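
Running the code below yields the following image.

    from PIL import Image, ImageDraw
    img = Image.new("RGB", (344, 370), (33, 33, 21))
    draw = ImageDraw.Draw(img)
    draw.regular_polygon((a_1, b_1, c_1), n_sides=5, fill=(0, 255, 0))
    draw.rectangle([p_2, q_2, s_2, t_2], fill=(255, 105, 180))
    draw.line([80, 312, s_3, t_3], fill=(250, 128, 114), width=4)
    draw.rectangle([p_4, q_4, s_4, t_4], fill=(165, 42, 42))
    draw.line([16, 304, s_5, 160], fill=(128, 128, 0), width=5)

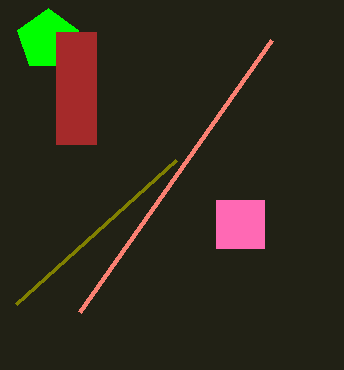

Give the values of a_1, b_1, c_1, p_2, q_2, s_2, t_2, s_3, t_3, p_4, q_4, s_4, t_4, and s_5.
a_1 = 48
b_1 = 40
c_1 = 32
p_2 = 216
q_2 = 200
s_2 = 264
t_2 = 248
s_3 = 272
t_3 = 40
p_4 = 56
q_4 = 32
s_4 = 96
t_4 = 144
s_5 = 176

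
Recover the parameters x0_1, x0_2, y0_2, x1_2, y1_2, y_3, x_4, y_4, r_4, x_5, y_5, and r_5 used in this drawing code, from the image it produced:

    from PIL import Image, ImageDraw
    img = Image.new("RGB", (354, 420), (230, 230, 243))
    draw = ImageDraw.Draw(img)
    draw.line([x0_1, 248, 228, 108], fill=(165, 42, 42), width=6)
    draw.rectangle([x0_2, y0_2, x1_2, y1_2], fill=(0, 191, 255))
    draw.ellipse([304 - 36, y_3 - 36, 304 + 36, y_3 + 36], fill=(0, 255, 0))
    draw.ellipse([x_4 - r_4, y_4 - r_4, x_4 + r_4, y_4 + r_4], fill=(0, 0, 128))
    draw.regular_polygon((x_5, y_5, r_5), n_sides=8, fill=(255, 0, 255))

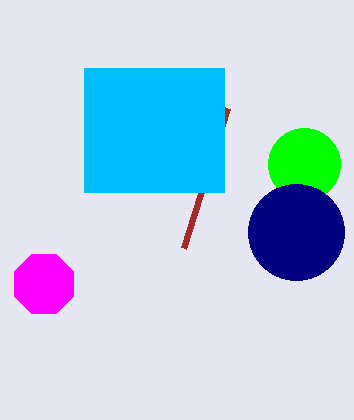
x0_1 = 184; x0_2 = 84; y0_2 = 68; x1_2 = 224; y1_2 = 192; y_3 = 164; x_4 = 296; y_4 = 232; r_4 = 48; x_5 = 44; y_5 = 284; r_5 = 32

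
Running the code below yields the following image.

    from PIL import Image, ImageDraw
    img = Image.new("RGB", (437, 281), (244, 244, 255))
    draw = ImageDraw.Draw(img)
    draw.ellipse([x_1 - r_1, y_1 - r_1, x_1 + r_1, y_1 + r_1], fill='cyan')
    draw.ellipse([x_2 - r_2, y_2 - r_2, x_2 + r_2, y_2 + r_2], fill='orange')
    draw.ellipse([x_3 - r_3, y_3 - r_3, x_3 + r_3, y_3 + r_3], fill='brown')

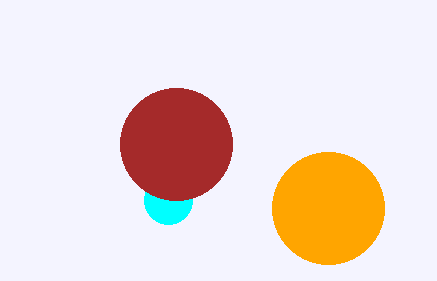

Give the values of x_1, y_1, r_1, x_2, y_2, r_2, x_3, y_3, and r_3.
x_1 = 168
y_1 = 200
r_1 = 24
x_2 = 328
y_2 = 208
r_2 = 56
x_3 = 176
y_3 = 144
r_3 = 56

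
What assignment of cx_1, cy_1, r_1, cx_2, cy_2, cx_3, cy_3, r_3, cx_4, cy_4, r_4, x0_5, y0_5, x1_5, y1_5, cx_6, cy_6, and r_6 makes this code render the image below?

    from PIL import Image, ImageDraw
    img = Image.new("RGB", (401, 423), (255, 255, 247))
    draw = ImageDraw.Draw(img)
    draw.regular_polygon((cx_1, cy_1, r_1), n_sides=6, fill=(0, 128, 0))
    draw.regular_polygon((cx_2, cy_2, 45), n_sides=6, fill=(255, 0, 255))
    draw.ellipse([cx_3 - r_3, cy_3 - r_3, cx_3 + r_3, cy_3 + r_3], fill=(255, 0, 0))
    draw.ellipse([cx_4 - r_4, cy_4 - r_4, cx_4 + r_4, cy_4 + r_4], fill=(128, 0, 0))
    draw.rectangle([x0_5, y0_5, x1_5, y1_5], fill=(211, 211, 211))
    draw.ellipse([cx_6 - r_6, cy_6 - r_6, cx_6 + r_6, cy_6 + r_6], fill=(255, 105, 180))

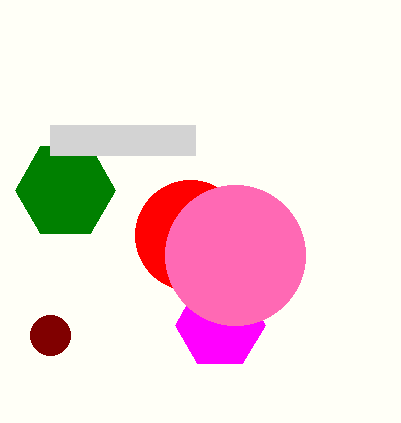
cx_1 = 65; cy_1 = 190; r_1 = 50; cx_2 = 220; cy_2 = 325; cx_3 = 190; cy_3 = 235; r_3 = 55; cx_4 = 50; cy_4 = 335; r_4 = 20; x0_5 = 50; y0_5 = 125; x1_5 = 195; y1_5 = 155; cx_6 = 235; cy_6 = 255; r_6 = 70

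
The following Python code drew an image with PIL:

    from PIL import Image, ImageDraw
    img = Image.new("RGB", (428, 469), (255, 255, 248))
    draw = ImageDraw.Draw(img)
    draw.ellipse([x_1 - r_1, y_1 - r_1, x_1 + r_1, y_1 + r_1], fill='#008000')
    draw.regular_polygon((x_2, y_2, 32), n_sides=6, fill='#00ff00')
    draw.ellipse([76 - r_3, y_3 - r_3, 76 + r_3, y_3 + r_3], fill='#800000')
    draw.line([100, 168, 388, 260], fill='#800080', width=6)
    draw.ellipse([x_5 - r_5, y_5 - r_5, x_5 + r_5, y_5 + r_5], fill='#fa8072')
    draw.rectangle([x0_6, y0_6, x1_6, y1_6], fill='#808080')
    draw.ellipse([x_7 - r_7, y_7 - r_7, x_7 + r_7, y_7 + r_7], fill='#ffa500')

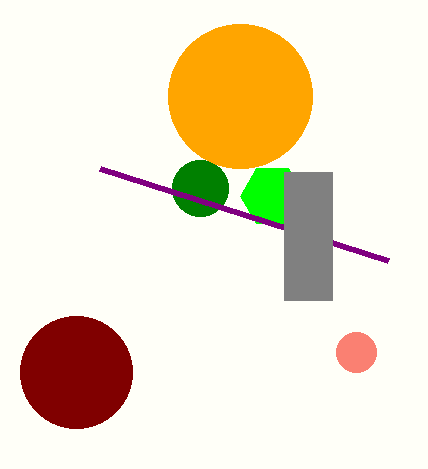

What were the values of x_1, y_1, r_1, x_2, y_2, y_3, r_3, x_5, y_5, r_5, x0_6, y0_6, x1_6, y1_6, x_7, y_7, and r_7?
x_1 = 200, y_1 = 188, r_1 = 28, x_2 = 272, y_2 = 196, y_3 = 372, r_3 = 56, x_5 = 356, y_5 = 352, r_5 = 20, x0_6 = 284, y0_6 = 172, x1_6 = 332, y1_6 = 300, x_7 = 240, y_7 = 96, r_7 = 72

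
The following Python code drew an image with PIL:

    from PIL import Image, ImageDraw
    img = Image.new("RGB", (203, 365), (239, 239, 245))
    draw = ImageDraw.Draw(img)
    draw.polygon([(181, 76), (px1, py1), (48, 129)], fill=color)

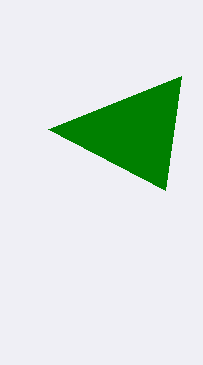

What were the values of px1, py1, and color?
px1 = 165; py1 = 190; color = 'green'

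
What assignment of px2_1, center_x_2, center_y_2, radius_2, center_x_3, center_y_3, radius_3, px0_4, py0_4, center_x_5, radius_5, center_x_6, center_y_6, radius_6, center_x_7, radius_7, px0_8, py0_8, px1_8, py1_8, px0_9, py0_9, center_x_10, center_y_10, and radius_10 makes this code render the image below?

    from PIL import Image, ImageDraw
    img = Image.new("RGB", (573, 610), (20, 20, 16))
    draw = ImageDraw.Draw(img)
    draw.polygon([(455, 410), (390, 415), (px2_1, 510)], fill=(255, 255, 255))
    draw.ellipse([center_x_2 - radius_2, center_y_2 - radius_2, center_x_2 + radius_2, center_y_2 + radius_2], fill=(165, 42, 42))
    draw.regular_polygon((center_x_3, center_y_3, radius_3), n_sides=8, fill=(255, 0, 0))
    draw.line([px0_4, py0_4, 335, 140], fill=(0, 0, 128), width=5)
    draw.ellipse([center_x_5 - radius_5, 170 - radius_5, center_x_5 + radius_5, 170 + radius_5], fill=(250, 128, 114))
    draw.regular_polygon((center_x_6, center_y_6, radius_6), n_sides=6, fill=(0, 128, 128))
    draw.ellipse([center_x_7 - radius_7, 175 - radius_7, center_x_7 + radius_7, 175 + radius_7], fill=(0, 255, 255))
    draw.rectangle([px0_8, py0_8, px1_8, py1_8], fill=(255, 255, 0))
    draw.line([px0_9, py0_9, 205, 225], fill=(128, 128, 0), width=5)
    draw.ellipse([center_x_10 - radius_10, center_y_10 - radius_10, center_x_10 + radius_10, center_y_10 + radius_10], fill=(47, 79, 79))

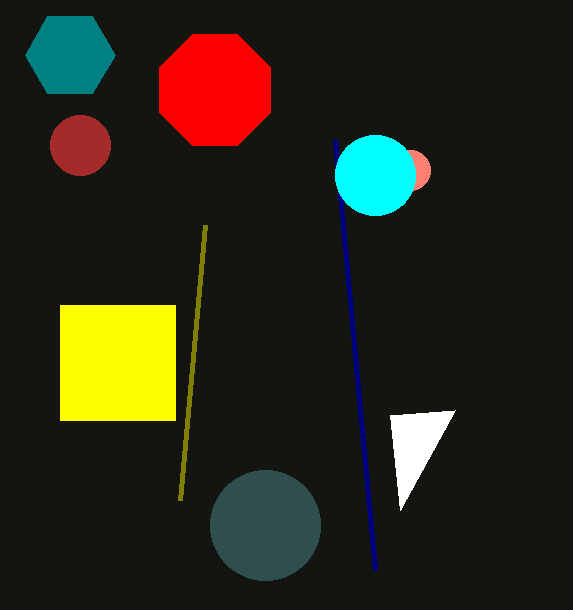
px2_1 = 400, center_x_2 = 80, center_y_2 = 145, radius_2 = 30, center_x_3 = 215, center_y_3 = 90, radius_3 = 60, px0_4 = 375, py0_4 = 570, center_x_5 = 410, radius_5 = 20, center_x_6 = 70, center_y_6 = 55, radius_6 = 45, center_x_7 = 375, radius_7 = 40, px0_8 = 60, py0_8 = 305, px1_8 = 175, py1_8 = 420, px0_9 = 180, py0_9 = 500, center_x_10 = 265, center_y_10 = 525, radius_10 = 55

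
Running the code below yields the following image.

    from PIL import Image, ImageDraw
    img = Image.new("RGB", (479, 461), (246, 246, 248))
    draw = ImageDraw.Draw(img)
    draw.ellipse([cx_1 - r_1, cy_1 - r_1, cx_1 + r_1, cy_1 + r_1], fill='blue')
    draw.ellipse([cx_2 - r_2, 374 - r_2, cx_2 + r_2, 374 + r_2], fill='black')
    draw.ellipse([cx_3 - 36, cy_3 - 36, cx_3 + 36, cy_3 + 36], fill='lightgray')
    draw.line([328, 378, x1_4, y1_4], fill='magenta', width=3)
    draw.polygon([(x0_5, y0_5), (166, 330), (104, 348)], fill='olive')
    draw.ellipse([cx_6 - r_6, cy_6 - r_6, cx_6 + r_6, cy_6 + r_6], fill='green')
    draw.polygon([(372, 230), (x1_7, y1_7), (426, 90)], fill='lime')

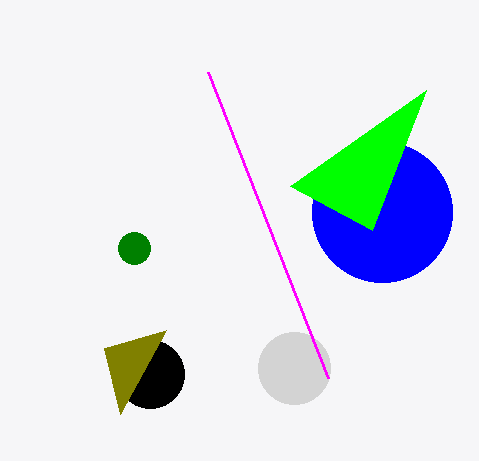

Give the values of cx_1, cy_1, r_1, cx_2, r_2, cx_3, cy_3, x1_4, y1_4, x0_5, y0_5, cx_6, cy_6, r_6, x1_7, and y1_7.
cx_1 = 382; cy_1 = 212; r_1 = 70; cx_2 = 150; r_2 = 34; cx_3 = 294; cy_3 = 368; x1_4 = 208; y1_4 = 72; x0_5 = 120; y0_5 = 414; cx_6 = 134; cy_6 = 248; r_6 = 16; x1_7 = 290; y1_7 = 186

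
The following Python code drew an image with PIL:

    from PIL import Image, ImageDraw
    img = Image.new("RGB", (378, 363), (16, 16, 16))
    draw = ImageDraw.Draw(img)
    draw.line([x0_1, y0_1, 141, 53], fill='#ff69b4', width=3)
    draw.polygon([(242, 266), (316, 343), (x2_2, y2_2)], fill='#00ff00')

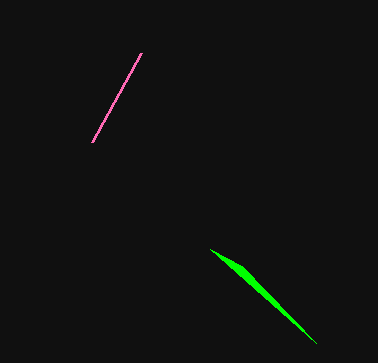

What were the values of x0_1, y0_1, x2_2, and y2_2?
x0_1 = 92; y0_1 = 142; x2_2 = 210; y2_2 = 249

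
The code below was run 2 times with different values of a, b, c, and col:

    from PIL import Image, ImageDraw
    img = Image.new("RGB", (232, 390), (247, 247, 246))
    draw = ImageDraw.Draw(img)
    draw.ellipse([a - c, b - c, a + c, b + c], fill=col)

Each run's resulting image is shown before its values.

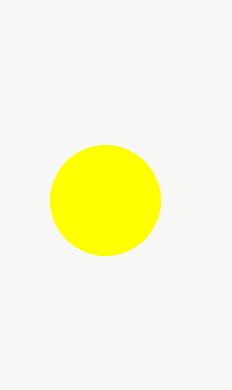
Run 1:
a = 105, b = 200, c = 55, col = 'yellow'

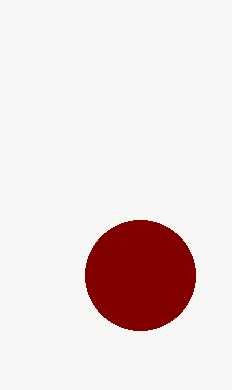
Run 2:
a = 140, b = 275, c = 55, col = 'maroon'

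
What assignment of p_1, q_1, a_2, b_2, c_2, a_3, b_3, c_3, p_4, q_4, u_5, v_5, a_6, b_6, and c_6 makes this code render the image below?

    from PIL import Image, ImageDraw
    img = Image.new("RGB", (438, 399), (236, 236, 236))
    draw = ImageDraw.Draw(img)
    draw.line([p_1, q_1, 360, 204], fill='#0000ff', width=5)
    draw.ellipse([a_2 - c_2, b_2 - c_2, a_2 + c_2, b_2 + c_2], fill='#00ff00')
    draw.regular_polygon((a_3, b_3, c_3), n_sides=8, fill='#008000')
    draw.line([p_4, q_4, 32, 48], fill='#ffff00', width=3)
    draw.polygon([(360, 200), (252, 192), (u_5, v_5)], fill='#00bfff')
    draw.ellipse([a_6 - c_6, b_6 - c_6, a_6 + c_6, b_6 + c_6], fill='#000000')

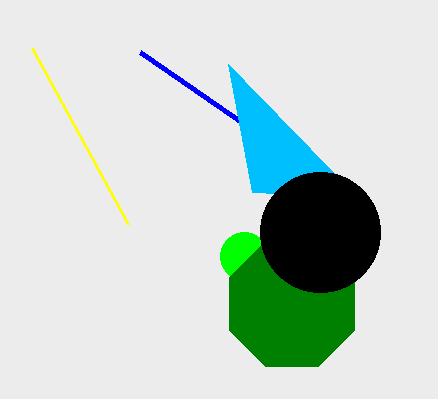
p_1 = 140; q_1 = 52; a_2 = 244; b_2 = 256; c_2 = 24; a_3 = 292; b_3 = 304; c_3 = 68; p_4 = 128; q_4 = 224; u_5 = 228; v_5 = 64; a_6 = 320; b_6 = 232; c_6 = 60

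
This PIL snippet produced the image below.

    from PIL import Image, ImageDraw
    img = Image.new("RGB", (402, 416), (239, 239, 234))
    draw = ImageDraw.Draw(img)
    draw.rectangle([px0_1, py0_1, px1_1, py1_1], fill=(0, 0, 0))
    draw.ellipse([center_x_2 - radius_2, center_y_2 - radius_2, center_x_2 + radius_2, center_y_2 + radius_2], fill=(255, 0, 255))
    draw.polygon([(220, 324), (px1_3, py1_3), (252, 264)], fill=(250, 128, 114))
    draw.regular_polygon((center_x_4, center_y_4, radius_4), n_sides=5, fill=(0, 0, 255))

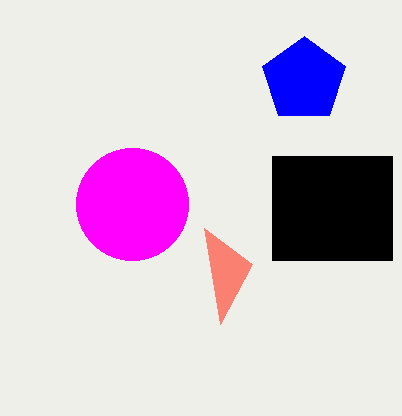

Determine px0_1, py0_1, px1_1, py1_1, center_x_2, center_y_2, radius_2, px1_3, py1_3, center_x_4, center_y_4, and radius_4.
px0_1 = 272, py0_1 = 156, px1_1 = 392, py1_1 = 260, center_x_2 = 132, center_y_2 = 204, radius_2 = 56, px1_3 = 204, py1_3 = 228, center_x_4 = 304, center_y_4 = 80, radius_4 = 44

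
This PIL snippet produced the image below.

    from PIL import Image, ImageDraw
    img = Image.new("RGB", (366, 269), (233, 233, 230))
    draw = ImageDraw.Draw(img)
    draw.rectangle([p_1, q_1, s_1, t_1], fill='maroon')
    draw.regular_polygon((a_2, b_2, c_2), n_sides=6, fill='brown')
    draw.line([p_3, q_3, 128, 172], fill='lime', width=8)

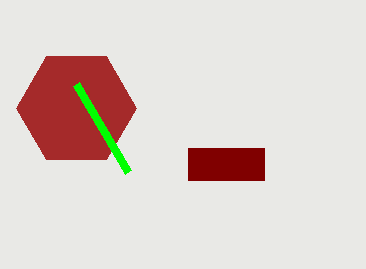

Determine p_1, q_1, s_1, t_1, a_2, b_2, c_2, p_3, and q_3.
p_1 = 188; q_1 = 148; s_1 = 264; t_1 = 180; a_2 = 76; b_2 = 108; c_2 = 60; p_3 = 76; q_3 = 84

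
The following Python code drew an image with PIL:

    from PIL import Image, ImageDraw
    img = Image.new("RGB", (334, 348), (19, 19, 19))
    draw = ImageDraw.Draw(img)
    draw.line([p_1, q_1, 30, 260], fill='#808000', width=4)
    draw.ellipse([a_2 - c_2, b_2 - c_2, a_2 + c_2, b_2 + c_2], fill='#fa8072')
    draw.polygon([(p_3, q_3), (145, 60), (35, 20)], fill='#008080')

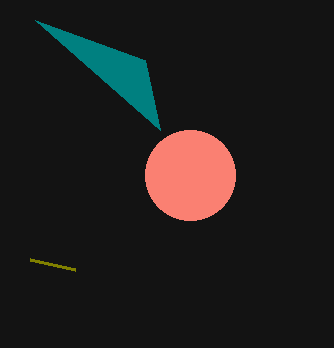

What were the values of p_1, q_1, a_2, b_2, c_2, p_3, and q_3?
p_1 = 75; q_1 = 270; a_2 = 190; b_2 = 175; c_2 = 45; p_3 = 160; q_3 = 130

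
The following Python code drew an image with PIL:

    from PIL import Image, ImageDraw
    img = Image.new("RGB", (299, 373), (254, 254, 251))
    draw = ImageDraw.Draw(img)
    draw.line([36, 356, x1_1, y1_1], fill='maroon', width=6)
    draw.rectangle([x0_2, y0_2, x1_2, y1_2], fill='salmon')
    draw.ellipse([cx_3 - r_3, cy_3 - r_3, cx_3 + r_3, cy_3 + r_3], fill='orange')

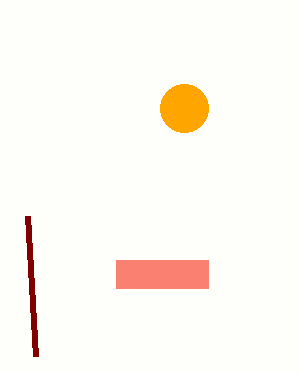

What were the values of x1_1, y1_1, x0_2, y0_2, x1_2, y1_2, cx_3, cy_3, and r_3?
x1_1 = 28, y1_1 = 216, x0_2 = 116, y0_2 = 260, x1_2 = 208, y1_2 = 288, cx_3 = 184, cy_3 = 108, r_3 = 24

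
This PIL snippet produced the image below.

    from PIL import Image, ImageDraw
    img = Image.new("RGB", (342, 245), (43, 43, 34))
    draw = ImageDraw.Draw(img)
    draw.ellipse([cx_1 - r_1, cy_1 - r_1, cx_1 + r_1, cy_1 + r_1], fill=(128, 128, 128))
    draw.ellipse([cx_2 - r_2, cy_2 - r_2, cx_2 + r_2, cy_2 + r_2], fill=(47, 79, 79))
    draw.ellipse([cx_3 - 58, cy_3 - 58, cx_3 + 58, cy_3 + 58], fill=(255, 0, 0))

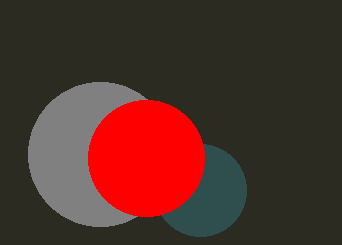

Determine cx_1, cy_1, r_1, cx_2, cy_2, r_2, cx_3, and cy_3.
cx_1 = 100
cy_1 = 154
r_1 = 72
cx_2 = 200
cy_2 = 190
r_2 = 46
cx_3 = 146
cy_3 = 158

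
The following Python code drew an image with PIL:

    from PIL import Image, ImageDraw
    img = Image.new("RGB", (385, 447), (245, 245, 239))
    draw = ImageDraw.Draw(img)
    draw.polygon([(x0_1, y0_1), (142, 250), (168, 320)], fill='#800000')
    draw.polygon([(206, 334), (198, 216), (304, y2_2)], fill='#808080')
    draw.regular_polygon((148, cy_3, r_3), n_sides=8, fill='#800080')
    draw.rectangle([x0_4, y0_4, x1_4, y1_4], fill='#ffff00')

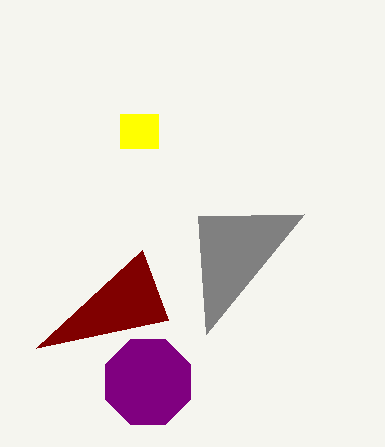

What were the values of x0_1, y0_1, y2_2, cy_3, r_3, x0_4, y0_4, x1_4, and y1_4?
x0_1 = 36
y0_1 = 348
y2_2 = 214
cy_3 = 382
r_3 = 46
x0_4 = 120
y0_4 = 114
x1_4 = 158
y1_4 = 148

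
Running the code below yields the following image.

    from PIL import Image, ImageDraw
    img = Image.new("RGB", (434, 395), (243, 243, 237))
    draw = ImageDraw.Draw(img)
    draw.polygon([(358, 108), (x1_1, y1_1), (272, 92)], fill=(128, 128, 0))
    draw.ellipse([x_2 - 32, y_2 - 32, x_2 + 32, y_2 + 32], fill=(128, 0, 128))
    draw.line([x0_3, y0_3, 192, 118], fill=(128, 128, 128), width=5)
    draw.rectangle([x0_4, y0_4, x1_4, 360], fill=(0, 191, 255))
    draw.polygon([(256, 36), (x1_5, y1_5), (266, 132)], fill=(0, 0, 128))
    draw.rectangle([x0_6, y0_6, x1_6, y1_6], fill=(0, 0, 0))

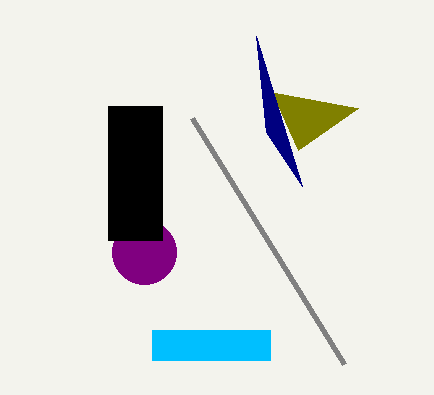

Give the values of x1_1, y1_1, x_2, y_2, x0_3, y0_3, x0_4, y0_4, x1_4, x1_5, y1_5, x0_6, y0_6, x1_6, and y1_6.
x1_1 = 298
y1_1 = 150
x_2 = 144
y_2 = 252
x0_3 = 344
y0_3 = 364
x0_4 = 152
y0_4 = 330
x1_4 = 270
x1_5 = 302
y1_5 = 186
x0_6 = 108
y0_6 = 106
x1_6 = 162
y1_6 = 240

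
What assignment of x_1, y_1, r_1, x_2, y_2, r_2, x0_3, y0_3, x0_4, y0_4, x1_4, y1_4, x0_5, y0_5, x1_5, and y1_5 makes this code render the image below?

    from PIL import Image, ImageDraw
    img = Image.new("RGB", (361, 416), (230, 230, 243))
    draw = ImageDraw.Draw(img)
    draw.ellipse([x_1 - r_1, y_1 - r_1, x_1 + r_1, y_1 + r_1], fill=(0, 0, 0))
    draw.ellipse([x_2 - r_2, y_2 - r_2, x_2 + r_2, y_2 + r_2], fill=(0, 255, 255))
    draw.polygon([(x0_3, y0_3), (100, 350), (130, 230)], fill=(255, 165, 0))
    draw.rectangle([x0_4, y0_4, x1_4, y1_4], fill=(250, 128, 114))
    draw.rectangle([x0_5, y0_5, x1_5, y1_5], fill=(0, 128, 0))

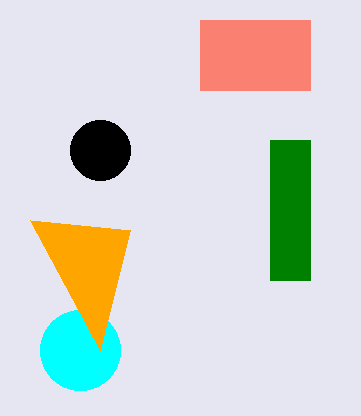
x_1 = 100; y_1 = 150; r_1 = 30; x_2 = 80; y_2 = 350; r_2 = 40; x0_3 = 30; y0_3 = 220; x0_4 = 200; y0_4 = 20; x1_4 = 310; y1_4 = 90; x0_5 = 270; y0_5 = 140; x1_5 = 310; y1_5 = 280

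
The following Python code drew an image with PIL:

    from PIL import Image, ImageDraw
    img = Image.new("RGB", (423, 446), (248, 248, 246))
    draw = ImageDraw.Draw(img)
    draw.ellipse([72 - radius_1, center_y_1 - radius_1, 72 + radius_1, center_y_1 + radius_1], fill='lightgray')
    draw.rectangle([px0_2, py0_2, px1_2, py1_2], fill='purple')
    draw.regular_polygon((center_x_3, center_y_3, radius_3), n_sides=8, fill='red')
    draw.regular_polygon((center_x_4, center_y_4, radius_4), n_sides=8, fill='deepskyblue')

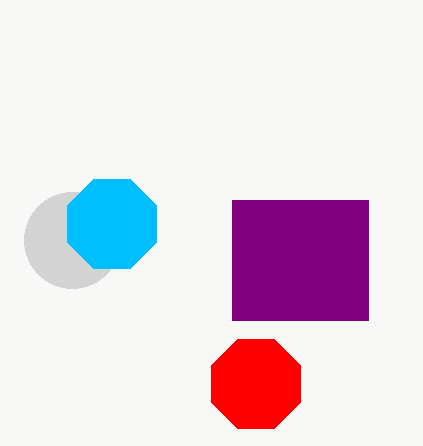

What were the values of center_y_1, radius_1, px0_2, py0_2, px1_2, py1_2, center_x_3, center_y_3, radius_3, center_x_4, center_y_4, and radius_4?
center_y_1 = 240
radius_1 = 48
px0_2 = 232
py0_2 = 200
px1_2 = 368
py1_2 = 320
center_x_3 = 256
center_y_3 = 384
radius_3 = 48
center_x_4 = 112
center_y_4 = 224
radius_4 = 48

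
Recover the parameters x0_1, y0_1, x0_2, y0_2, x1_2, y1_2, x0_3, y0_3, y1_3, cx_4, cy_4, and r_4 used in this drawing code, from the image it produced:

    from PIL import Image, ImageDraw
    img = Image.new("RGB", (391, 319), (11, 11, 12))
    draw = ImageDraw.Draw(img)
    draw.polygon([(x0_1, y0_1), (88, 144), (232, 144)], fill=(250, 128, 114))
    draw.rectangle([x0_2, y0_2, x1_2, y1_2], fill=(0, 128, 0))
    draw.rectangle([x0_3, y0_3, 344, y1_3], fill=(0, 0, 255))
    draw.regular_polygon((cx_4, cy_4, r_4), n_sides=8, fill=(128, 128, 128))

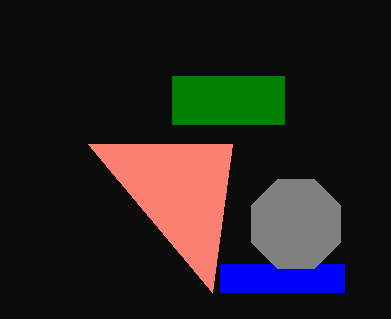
x0_1 = 212; y0_1 = 292; x0_2 = 172; y0_2 = 76; x1_2 = 284; y1_2 = 124; x0_3 = 220; y0_3 = 264; y1_3 = 292; cx_4 = 296; cy_4 = 224; r_4 = 48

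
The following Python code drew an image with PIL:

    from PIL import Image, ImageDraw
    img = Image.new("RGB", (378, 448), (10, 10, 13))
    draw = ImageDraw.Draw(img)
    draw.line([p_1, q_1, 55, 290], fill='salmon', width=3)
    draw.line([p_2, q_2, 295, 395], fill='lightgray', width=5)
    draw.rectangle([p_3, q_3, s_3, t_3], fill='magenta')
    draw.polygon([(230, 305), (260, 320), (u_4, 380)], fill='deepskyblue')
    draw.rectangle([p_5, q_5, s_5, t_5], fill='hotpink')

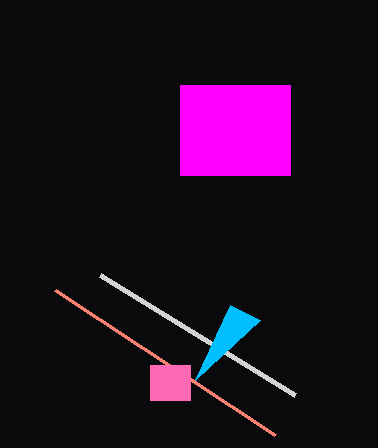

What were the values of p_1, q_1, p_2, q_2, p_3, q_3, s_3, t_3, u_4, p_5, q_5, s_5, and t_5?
p_1 = 275, q_1 = 435, p_2 = 100, q_2 = 275, p_3 = 180, q_3 = 85, s_3 = 290, t_3 = 175, u_4 = 195, p_5 = 150, q_5 = 365, s_5 = 190, t_5 = 400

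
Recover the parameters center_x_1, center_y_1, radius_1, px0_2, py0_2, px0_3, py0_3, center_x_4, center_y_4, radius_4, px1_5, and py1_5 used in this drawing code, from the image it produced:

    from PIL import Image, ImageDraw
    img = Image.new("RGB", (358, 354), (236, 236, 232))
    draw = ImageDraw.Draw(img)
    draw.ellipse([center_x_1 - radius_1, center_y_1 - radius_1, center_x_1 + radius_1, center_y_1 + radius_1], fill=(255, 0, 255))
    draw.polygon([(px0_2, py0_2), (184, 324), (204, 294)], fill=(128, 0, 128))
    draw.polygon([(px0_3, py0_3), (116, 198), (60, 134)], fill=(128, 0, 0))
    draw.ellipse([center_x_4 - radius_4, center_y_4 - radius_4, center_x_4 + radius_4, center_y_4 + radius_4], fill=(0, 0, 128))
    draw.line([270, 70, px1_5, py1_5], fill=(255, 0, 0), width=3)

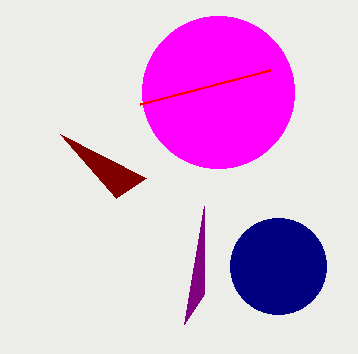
center_x_1 = 218, center_y_1 = 92, radius_1 = 76, px0_2 = 204, py0_2 = 206, px0_3 = 146, py0_3 = 178, center_x_4 = 278, center_y_4 = 266, radius_4 = 48, px1_5 = 140, py1_5 = 104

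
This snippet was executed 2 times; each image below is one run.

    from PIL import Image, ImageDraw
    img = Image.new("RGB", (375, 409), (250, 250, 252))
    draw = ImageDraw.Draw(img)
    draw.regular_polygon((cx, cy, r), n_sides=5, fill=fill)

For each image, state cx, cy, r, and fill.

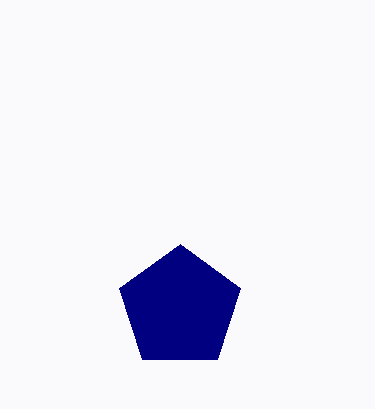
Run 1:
cx = 180, cy = 308, r = 64, fill = 'navy'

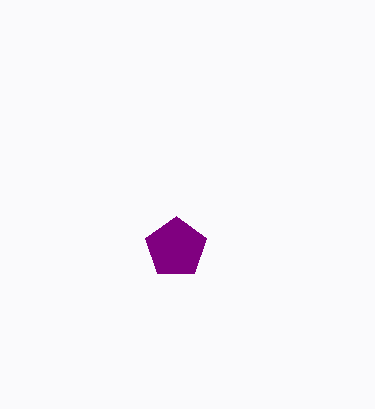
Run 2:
cx = 176, cy = 248, r = 32, fill = 'purple'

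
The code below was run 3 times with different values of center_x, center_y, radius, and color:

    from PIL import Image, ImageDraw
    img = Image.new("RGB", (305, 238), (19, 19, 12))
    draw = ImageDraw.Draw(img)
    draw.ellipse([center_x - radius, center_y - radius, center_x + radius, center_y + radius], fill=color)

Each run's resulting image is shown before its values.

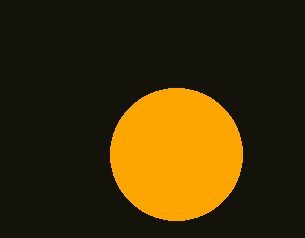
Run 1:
center_x = 176, center_y = 154, radius = 66, color = 'orange'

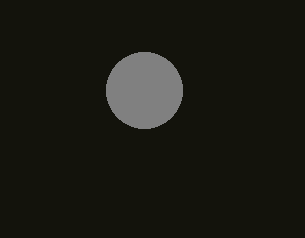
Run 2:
center_x = 144, center_y = 90, radius = 38, color = 'gray'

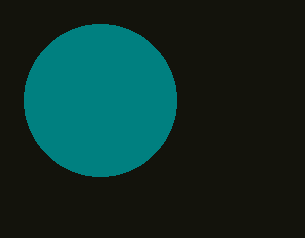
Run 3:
center_x = 100; center_y = 100; radius = 76; color = 'teal'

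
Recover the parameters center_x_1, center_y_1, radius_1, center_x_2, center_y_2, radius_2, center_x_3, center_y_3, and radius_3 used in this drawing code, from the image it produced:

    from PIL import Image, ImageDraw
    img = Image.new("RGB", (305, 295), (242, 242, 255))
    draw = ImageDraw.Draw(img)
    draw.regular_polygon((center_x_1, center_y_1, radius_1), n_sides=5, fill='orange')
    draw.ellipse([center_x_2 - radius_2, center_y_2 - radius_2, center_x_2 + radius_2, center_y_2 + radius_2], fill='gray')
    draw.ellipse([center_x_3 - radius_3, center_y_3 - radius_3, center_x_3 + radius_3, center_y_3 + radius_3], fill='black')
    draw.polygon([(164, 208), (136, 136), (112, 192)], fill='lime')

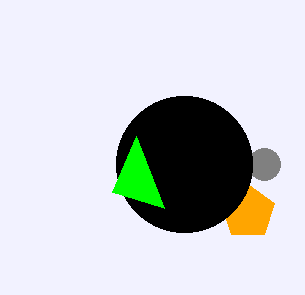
center_x_1 = 248
center_y_1 = 212
radius_1 = 28
center_x_2 = 264
center_y_2 = 164
radius_2 = 16
center_x_3 = 184
center_y_3 = 164
radius_3 = 68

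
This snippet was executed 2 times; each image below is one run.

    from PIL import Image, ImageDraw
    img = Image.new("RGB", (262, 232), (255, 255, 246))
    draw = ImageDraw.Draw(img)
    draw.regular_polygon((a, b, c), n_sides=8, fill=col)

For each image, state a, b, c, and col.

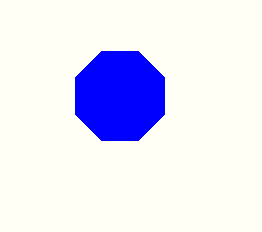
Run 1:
a = 120; b = 96; c = 48; col = 'blue'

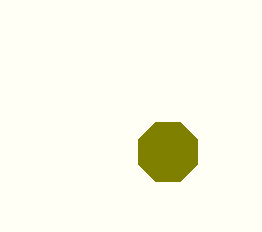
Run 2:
a = 168; b = 152; c = 32; col = 'olive'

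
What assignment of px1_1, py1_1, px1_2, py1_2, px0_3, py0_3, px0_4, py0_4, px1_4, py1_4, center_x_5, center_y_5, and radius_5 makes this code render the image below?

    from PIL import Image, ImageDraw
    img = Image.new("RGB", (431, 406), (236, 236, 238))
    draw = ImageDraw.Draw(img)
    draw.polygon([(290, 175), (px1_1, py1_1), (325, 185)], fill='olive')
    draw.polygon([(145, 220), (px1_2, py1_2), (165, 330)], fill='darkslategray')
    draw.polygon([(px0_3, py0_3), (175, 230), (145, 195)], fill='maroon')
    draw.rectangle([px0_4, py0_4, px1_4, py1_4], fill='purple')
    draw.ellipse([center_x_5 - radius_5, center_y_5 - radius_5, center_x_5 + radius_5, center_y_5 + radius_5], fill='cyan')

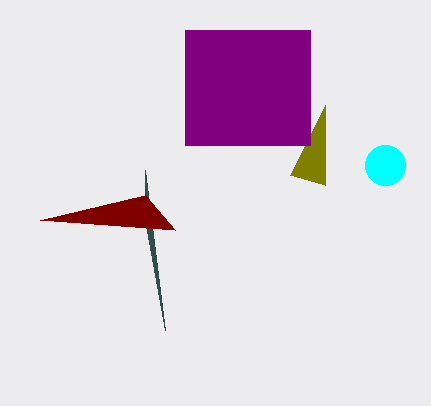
px1_1 = 325, py1_1 = 105, px1_2 = 145, py1_2 = 170, px0_3 = 40, py0_3 = 220, px0_4 = 185, py0_4 = 30, px1_4 = 310, py1_4 = 145, center_x_5 = 385, center_y_5 = 165, radius_5 = 20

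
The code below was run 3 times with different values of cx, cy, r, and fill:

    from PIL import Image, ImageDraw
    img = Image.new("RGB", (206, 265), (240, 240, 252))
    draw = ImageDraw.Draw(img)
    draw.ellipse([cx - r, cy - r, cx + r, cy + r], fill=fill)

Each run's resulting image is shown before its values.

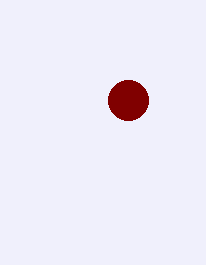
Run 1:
cx = 128, cy = 100, r = 20, fill = 'maroon'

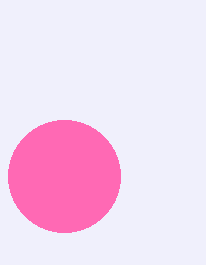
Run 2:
cx = 64; cy = 176; r = 56; fill = 'hotpink'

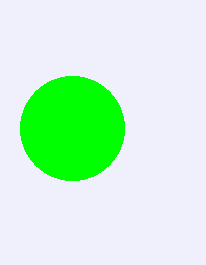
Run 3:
cx = 72
cy = 128
r = 52
fill = 'lime'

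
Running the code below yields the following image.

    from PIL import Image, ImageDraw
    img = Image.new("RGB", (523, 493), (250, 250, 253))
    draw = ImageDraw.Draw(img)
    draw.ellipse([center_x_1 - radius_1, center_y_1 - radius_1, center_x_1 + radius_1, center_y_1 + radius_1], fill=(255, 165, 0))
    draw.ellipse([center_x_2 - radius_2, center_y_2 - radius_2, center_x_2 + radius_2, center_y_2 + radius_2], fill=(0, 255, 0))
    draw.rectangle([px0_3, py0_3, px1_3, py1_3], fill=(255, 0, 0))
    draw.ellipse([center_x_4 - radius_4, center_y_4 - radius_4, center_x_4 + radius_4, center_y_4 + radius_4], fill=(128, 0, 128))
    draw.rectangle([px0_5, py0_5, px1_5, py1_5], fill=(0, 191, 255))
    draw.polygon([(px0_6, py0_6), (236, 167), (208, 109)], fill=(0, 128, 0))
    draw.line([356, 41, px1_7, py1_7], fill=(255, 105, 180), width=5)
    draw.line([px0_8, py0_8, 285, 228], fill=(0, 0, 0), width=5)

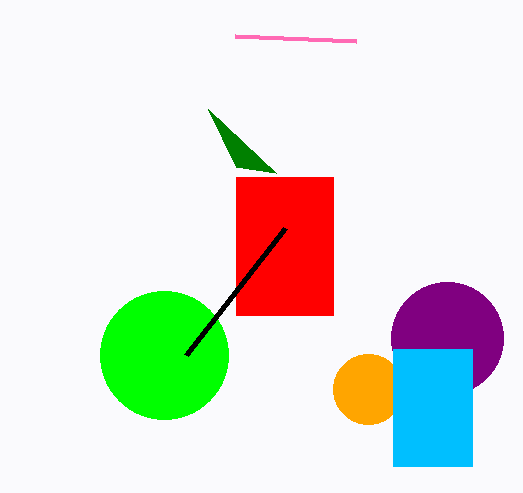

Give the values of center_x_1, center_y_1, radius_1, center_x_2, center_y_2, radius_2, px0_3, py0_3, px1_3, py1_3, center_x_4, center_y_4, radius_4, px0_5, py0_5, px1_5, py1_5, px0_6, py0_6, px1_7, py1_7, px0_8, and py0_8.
center_x_1 = 368; center_y_1 = 389; radius_1 = 35; center_x_2 = 164; center_y_2 = 355; radius_2 = 64; px0_3 = 236; py0_3 = 177; px1_3 = 333; py1_3 = 315; center_x_4 = 447; center_y_4 = 338; radius_4 = 56; px0_5 = 393; py0_5 = 349; px1_5 = 472; py1_5 = 466; px0_6 = 276; py0_6 = 173; px1_7 = 235; py1_7 = 36; px0_8 = 186; py0_8 = 355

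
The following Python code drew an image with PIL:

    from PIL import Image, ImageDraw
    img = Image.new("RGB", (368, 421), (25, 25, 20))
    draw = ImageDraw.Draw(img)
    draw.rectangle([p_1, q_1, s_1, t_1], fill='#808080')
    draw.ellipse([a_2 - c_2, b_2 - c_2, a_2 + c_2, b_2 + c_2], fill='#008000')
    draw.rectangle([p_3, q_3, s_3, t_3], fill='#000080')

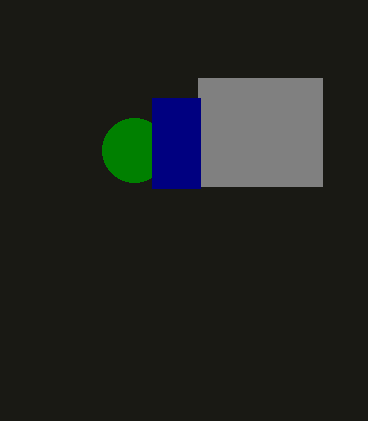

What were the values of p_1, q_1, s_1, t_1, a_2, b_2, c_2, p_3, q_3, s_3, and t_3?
p_1 = 198; q_1 = 78; s_1 = 322; t_1 = 186; a_2 = 134; b_2 = 150; c_2 = 32; p_3 = 152; q_3 = 98; s_3 = 200; t_3 = 188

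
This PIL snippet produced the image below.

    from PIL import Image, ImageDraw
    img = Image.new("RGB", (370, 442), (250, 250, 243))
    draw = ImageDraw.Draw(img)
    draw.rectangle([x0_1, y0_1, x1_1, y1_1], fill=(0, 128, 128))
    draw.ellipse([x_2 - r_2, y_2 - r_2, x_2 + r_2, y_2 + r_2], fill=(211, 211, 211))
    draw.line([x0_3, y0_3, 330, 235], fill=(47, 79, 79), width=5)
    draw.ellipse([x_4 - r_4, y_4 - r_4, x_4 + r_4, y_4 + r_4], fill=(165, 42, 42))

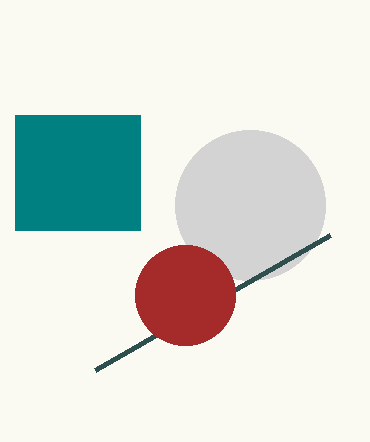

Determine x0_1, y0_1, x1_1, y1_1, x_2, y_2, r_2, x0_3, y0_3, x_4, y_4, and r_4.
x0_1 = 15
y0_1 = 115
x1_1 = 140
y1_1 = 230
x_2 = 250
y_2 = 205
r_2 = 75
x0_3 = 95
y0_3 = 370
x_4 = 185
y_4 = 295
r_4 = 50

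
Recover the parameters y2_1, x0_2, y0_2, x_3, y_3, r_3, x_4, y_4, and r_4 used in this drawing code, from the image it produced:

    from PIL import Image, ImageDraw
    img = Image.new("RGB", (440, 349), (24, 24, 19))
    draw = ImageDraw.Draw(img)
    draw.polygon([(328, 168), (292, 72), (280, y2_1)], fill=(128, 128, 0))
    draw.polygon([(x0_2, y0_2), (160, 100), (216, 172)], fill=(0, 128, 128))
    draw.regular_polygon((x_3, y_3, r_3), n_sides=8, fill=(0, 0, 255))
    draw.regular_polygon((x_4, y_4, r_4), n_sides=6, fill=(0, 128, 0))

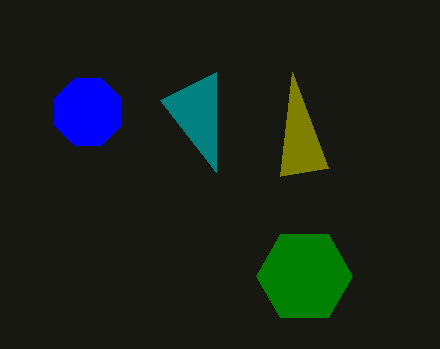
y2_1 = 176
x0_2 = 216
y0_2 = 72
x_3 = 88
y_3 = 112
r_3 = 36
x_4 = 304
y_4 = 276
r_4 = 48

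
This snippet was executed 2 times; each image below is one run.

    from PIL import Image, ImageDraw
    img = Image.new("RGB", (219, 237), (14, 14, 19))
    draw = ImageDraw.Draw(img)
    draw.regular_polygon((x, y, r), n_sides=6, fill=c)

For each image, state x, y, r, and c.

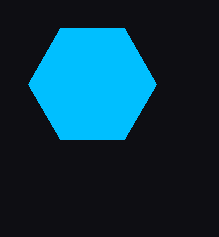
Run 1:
x = 92; y = 84; r = 64; c = 'deepskyblue'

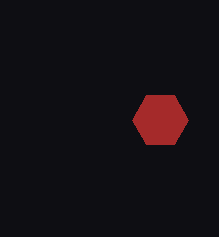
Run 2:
x = 160
y = 120
r = 28
c = 'brown'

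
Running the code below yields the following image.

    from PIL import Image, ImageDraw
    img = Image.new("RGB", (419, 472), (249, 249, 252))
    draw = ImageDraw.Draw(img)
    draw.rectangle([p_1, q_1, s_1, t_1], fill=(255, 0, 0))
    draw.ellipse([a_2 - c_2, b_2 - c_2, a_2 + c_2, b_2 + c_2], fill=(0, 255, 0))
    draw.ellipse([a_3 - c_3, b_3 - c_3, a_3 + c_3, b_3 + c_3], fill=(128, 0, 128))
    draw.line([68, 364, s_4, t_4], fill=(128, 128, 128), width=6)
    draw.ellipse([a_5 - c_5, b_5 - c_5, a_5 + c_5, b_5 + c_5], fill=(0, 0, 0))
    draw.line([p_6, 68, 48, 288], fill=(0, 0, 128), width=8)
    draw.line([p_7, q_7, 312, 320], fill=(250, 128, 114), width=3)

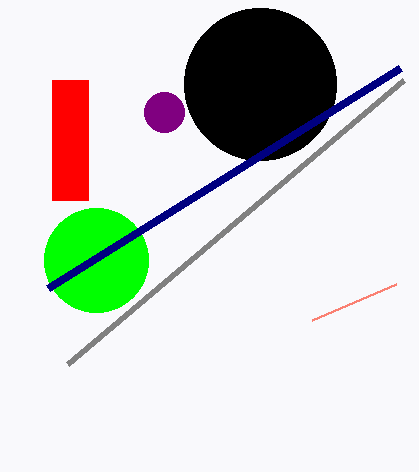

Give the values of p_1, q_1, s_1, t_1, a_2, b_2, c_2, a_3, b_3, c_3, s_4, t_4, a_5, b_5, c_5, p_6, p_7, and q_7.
p_1 = 52
q_1 = 80
s_1 = 88
t_1 = 200
a_2 = 96
b_2 = 260
c_2 = 52
a_3 = 164
b_3 = 112
c_3 = 20
s_4 = 404
t_4 = 80
a_5 = 260
b_5 = 84
c_5 = 76
p_6 = 400
p_7 = 396
q_7 = 284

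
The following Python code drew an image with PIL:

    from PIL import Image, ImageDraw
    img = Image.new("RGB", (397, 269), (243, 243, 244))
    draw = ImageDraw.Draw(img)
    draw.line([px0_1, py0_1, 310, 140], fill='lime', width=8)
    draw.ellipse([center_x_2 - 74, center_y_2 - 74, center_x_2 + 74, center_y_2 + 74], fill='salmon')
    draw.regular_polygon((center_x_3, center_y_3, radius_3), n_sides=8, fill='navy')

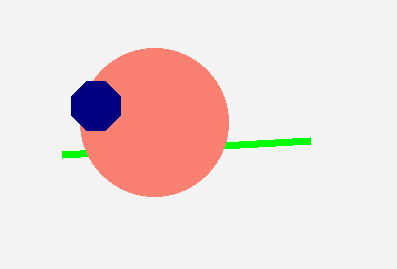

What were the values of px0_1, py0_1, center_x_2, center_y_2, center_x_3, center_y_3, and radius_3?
px0_1 = 62; py0_1 = 154; center_x_2 = 154; center_y_2 = 122; center_x_3 = 96; center_y_3 = 106; radius_3 = 26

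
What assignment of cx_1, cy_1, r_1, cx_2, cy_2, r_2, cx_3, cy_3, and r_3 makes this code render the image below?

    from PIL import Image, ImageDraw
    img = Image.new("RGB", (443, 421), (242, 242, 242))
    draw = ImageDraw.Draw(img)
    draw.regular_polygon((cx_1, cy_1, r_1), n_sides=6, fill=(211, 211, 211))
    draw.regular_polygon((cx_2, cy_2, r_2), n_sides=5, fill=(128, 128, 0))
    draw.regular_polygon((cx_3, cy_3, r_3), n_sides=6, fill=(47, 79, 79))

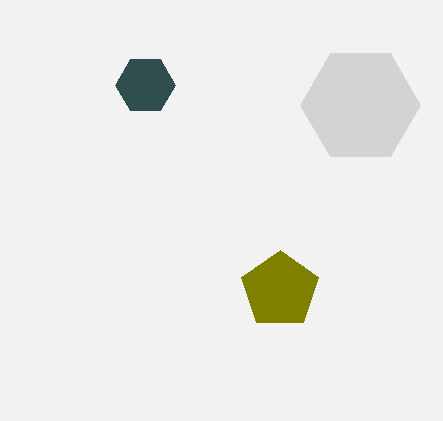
cx_1 = 360; cy_1 = 105; r_1 = 60; cx_2 = 280; cy_2 = 290; r_2 = 40; cx_3 = 145; cy_3 = 85; r_3 = 30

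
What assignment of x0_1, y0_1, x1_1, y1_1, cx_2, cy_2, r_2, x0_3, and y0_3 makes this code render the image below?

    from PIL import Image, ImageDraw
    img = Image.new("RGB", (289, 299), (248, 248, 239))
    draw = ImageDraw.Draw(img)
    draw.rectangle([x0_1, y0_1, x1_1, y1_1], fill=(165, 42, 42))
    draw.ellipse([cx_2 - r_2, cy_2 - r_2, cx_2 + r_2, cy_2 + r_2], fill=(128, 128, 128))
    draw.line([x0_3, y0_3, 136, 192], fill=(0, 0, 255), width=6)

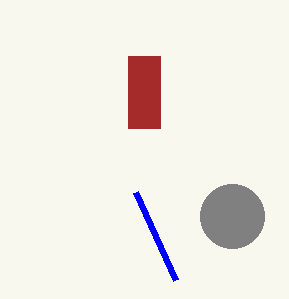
x0_1 = 128
y0_1 = 56
x1_1 = 160
y1_1 = 128
cx_2 = 232
cy_2 = 216
r_2 = 32
x0_3 = 176
y0_3 = 280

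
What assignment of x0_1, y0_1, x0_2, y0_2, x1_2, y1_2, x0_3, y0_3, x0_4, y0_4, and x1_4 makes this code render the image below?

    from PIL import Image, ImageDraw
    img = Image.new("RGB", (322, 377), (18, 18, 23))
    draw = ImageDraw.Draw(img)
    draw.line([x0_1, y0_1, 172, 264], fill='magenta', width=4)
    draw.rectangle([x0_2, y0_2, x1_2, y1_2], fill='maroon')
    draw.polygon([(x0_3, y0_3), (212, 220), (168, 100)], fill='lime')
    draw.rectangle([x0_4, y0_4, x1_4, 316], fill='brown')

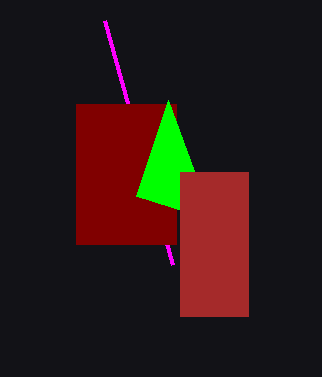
x0_1 = 104
y0_1 = 20
x0_2 = 76
y0_2 = 104
x1_2 = 176
y1_2 = 244
x0_3 = 136
y0_3 = 196
x0_4 = 180
y0_4 = 172
x1_4 = 248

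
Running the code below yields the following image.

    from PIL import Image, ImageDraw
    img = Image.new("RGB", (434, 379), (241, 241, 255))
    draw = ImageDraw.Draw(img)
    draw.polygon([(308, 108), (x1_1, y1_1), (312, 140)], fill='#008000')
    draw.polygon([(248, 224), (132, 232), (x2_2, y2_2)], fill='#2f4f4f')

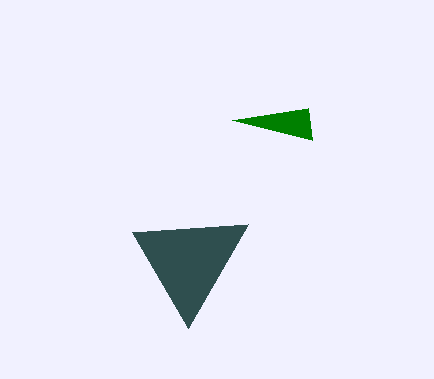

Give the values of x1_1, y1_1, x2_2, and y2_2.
x1_1 = 232; y1_1 = 120; x2_2 = 188; y2_2 = 328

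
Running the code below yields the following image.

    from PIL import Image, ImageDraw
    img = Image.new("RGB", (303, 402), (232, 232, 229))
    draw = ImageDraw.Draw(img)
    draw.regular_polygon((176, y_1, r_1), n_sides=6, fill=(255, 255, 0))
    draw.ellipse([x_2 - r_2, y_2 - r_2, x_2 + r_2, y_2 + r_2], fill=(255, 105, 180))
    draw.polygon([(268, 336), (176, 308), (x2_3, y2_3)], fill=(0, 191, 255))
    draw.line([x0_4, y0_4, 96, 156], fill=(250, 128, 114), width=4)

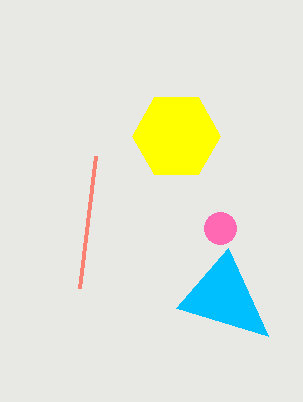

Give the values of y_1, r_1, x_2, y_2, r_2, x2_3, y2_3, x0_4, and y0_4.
y_1 = 136, r_1 = 44, x_2 = 220, y_2 = 228, r_2 = 16, x2_3 = 228, y2_3 = 248, x0_4 = 80, y0_4 = 288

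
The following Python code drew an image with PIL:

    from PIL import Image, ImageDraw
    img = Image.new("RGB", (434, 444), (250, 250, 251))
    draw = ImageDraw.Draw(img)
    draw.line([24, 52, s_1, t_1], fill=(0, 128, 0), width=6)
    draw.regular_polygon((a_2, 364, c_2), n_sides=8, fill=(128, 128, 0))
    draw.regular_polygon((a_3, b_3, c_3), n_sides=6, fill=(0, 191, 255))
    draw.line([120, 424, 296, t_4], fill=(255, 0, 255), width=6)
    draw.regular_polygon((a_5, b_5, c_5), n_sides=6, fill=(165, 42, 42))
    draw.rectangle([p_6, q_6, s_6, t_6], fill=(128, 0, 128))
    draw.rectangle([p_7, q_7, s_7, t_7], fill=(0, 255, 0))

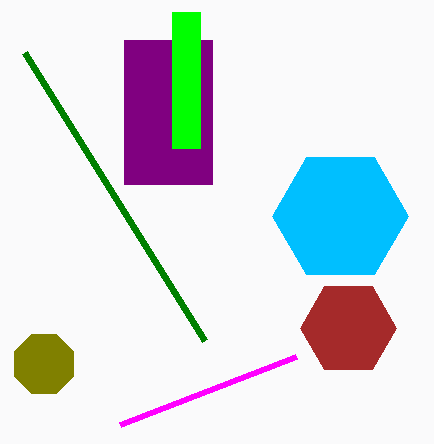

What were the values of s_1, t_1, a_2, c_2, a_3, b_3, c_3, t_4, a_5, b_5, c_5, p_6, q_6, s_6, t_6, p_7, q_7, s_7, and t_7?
s_1 = 204, t_1 = 340, a_2 = 44, c_2 = 32, a_3 = 340, b_3 = 216, c_3 = 68, t_4 = 356, a_5 = 348, b_5 = 328, c_5 = 48, p_6 = 124, q_6 = 40, s_6 = 212, t_6 = 184, p_7 = 172, q_7 = 12, s_7 = 200, t_7 = 148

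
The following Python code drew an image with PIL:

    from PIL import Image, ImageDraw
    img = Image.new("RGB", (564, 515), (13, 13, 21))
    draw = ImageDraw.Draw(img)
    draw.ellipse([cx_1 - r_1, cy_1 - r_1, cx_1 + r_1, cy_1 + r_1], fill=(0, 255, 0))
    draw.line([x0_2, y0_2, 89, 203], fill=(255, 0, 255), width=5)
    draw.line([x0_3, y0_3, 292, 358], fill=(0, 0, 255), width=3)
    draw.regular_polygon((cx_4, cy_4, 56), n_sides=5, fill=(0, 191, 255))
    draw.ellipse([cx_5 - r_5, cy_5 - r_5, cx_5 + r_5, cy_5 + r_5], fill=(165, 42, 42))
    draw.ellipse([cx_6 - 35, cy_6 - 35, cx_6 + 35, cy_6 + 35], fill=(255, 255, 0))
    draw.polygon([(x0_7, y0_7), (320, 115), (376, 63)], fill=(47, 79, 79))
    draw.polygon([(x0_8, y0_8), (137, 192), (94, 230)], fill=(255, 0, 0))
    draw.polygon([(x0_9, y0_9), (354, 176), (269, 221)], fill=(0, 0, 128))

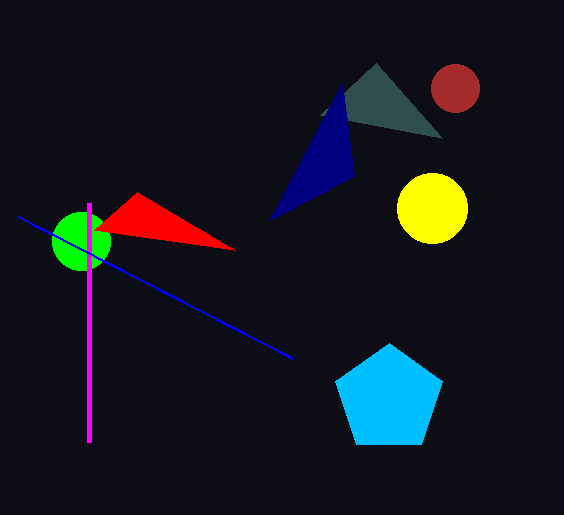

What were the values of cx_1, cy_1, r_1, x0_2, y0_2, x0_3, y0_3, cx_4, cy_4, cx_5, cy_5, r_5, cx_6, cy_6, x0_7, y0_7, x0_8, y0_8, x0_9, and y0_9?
cx_1 = 81
cy_1 = 241
r_1 = 29
x0_2 = 89
y0_2 = 442
x0_3 = 17
y0_3 = 216
cx_4 = 389
cy_4 = 399
cx_5 = 455
cy_5 = 88
r_5 = 24
cx_6 = 432
cy_6 = 208
x0_7 = 442
y0_7 = 138
x0_8 = 235
y0_8 = 250
x0_9 = 342
y0_9 = 83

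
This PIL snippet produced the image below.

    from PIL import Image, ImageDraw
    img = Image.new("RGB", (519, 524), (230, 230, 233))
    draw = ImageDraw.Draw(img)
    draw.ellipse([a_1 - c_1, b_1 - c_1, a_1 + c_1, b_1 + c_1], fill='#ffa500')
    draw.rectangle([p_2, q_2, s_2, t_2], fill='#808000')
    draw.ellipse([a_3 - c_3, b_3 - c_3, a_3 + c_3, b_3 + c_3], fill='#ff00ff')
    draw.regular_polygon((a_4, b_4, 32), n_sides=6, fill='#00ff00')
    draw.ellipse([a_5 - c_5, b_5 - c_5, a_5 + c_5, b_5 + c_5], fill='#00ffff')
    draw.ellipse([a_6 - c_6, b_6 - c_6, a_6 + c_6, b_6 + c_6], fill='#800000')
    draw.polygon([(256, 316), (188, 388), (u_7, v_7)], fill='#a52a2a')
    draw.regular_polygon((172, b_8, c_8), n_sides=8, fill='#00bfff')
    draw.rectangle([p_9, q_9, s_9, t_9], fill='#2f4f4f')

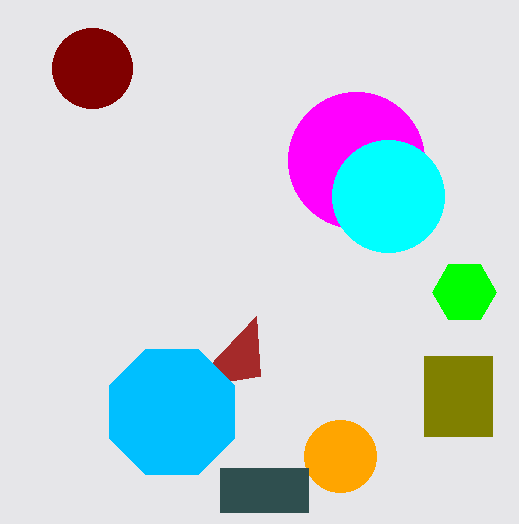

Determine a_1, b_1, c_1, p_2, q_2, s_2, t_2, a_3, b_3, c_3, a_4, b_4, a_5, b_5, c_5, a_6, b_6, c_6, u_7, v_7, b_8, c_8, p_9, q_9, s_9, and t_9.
a_1 = 340, b_1 = 456, c_1 = 36, p_2 = 424, q_2 = 356, s_2 = 492, t_2 = 436, a_3 = 356, b_3 = 160, c_3 = 68, a_4 = 464, b_4 = 292, a_5 = 388, b_5 = 196, c_5 = 56, a_6 = 92, b_6 = 68, c_6 = 40, u_7 = 260, v_7 = 376, b_8 = 412, c_8 = 68, p_9 = 220, q_9 = 468, s_9 = 308, t_9 = 512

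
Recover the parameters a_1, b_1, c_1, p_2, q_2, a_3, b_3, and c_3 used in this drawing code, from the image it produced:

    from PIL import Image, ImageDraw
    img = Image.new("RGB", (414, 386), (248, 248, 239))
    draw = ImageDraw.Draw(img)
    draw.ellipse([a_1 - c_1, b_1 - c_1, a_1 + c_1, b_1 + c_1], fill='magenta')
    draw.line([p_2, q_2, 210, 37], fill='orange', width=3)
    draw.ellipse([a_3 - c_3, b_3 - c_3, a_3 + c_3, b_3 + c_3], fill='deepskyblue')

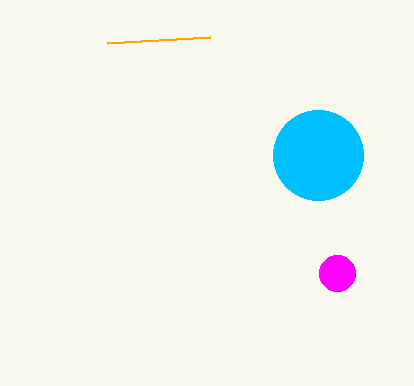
a_1 = 337, b_1 = 273, c_1 = 18, p_2 = 107, q_2 = 43, a_3 = 318, b_3 = 155, c_3 = 45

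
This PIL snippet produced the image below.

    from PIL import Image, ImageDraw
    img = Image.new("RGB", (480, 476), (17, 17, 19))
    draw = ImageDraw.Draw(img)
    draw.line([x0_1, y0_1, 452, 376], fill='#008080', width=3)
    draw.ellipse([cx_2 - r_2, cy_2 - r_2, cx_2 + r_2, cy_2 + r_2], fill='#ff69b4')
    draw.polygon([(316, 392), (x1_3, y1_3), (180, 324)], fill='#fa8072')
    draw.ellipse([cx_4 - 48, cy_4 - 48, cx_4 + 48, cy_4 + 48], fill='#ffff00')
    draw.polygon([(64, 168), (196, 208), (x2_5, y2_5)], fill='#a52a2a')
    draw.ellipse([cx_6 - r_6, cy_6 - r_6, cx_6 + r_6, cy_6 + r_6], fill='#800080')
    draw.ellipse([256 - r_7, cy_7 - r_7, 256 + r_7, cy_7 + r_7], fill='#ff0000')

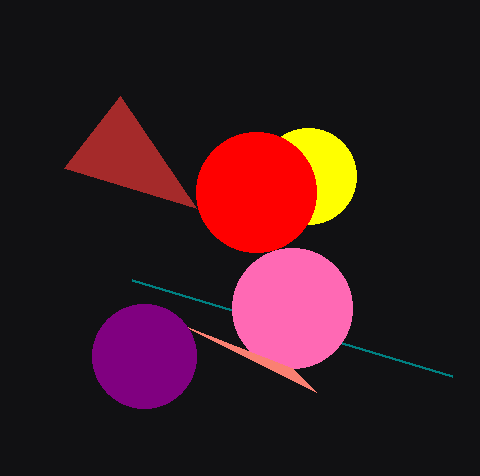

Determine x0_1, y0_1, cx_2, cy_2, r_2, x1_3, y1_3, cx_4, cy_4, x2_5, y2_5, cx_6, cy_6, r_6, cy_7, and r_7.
x0_1 = 132, y0_1 = 280, cx_2 = 292, cy_2 = 308, r_2 = 60, x1_3 = 292, y1_3 = 368, cx_4 = 308, cy_4 = 176, x2_5 = 120, y2_5 = 96, cx_6 = 144, cy_6 = 356, r_6 = 52, cy_7 = 192, r_7 = 60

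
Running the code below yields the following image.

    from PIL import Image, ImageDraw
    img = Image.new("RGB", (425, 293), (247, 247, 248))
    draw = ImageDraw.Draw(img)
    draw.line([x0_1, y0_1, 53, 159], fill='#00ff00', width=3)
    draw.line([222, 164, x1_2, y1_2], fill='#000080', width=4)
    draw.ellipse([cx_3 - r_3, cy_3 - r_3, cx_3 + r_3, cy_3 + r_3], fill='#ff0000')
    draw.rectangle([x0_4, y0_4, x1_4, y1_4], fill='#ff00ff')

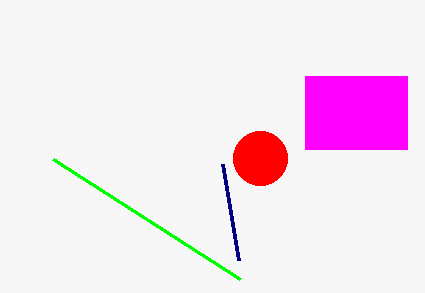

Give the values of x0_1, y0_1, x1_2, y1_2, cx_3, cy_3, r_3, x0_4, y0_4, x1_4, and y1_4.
x0_1 = 240, y0_1 = 279, x1_2 = 238, y1_2 = 260, cx_3 = 260, cy_3 = 158, r_3 = 27, x0_4 = 305, y0_4 = 76, x1_4 = 407, y1_4 = 149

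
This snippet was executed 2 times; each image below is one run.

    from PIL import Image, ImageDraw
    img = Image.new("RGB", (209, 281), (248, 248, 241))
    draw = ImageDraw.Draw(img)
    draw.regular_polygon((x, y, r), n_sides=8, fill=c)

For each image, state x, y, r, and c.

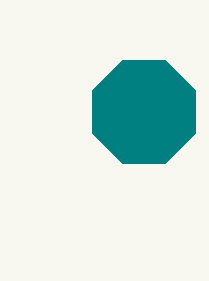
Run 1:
x = 144, y = 112, r = 56, c = 'teal'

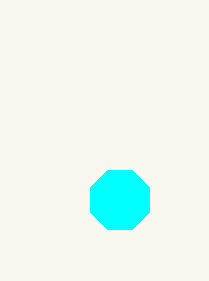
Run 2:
x = 120, y = 200, r = 32, c = 'cyan'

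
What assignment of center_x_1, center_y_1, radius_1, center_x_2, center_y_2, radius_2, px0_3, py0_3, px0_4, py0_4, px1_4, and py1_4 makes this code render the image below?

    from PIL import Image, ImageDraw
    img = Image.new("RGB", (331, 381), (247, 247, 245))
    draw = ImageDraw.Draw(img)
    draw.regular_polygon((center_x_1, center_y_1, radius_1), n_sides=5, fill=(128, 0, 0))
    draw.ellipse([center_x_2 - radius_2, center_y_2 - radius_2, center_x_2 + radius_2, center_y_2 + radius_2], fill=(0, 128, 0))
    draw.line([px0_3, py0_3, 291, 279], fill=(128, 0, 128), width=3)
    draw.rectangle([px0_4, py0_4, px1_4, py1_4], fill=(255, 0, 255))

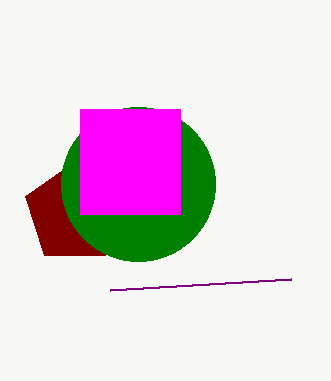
center_x_1 = 75, center_y_1 = 213, radius_1 = 52, center_x_2 = 138, center_y_2 = 184, radius_2 = 77, px0_3 = 110, py0_3 = 290, px0_4 = 80, py0_4 = 109, px1_4 = 180, py1_4 = 214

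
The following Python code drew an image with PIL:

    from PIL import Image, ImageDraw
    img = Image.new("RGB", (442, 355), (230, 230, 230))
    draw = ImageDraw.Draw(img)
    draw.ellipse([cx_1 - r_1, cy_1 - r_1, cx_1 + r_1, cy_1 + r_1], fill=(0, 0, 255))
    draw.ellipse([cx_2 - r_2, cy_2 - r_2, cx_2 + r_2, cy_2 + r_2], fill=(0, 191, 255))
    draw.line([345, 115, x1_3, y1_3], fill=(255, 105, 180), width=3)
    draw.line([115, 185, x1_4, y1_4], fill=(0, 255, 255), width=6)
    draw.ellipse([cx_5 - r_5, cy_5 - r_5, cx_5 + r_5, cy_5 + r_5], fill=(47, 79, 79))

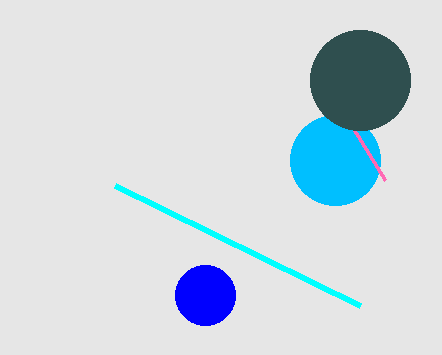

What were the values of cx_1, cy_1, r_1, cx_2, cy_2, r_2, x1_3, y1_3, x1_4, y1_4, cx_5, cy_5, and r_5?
cx_1 = 205, cy_1 = 295, r_1 = 30, cx_2 = 335, cy_2 = 160, r_2 = 45, x1_3 = 385, y1_3 = 180, x1_4 = 360, y1_4 = 305, cx_5 = 360, cy_5 = 80, r_5 = 50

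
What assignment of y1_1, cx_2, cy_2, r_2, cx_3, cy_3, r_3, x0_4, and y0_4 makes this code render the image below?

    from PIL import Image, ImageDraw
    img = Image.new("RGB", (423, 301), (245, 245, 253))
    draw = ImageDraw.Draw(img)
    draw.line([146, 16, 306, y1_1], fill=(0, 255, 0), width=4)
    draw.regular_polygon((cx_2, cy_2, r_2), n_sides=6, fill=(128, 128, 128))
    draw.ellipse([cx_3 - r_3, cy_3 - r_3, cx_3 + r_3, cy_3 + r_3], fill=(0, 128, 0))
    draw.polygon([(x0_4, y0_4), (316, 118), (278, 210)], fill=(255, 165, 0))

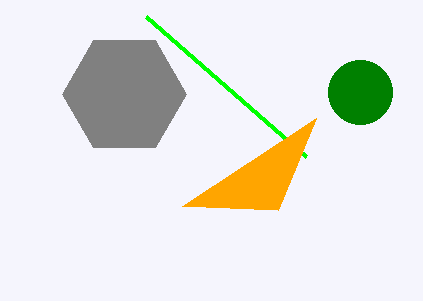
y1_1 = 156; cx_2 = 124; cy_2 = 94; r_2 = 62; cx_3 = 360; cy_3 = 92; r_3 = 32; x0_4 = 182; y0_4 = 206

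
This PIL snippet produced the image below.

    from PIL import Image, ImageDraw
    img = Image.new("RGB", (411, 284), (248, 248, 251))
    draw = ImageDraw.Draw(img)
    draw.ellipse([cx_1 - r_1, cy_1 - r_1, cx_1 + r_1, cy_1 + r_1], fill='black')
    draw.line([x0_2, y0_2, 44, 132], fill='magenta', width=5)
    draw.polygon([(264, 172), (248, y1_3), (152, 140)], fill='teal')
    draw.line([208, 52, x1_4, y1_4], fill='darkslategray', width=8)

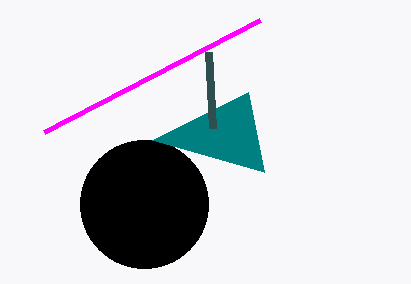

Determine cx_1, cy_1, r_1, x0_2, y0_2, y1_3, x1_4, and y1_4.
cx_1 = 144, cy_1 = 204, r_1 = 64, x0_2 = 260, y0_2 = 20, y1_3 = 92, x1_4 = 212, y1_4 = 128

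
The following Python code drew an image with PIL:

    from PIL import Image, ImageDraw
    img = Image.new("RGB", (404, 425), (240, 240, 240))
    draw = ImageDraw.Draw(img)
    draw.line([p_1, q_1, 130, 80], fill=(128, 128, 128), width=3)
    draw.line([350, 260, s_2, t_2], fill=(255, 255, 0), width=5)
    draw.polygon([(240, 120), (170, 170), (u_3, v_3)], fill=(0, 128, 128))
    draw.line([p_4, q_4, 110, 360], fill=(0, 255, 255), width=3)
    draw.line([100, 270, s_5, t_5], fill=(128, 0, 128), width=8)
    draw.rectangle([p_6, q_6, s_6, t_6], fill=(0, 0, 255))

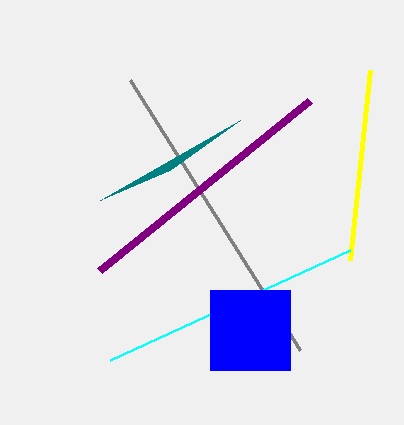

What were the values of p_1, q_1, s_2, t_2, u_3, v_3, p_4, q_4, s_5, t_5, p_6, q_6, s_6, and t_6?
p_1 = 300; q_1 = 350; s_2 = 370; t_2 = 70; u_3 = 100; v_3 = 200; p_4 = 350; q_4 = 250; s_5 = 310; t_5 = 100; p_6 = 210; q_6 = 290; s_6 = 290; t_6 = 370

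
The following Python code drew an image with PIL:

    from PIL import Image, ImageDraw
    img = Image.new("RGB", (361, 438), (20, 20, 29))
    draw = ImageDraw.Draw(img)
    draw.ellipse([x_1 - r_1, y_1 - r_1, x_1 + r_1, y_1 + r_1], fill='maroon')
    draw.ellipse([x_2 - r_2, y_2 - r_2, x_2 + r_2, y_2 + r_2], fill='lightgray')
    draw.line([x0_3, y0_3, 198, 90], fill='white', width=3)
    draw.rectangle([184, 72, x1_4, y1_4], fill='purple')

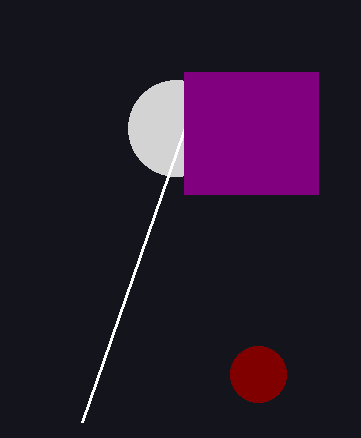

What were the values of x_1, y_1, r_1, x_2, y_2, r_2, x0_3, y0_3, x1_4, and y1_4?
x_1 = 258; y_1 = 374; r_1 = 28; x_2 = 176; y_2 = 128; r_2 = 48; x0_3 = 82; y0_3 = 422; x1_4 = 318; y1_4 = 194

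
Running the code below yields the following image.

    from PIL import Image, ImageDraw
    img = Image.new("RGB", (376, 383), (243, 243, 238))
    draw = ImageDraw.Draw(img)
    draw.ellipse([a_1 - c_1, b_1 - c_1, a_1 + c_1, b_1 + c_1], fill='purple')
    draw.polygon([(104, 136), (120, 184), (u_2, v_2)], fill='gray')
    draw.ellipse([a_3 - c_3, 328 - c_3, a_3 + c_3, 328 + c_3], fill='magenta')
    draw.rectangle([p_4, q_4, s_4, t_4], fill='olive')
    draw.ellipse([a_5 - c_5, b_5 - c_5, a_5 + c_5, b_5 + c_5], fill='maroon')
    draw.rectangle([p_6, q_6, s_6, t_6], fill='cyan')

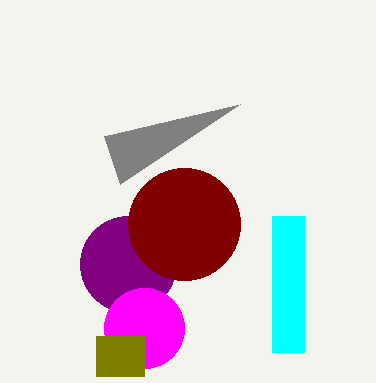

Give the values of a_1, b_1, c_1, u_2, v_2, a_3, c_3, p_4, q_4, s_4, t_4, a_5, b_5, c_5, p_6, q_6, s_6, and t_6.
a_1 = 128; b_1 = 264; c_1 = 48; u_2 = 240; v_2 = 104; a_3 = 144; c_3 = 40; p_4 = 96; q_4 = 336; s_4 = 144; t_4 = 376; a_5 = 184; b_5 = 224; c_5 = 56; p_6 = 272; q_6 = 216; s_6 = 304; t_6 = 352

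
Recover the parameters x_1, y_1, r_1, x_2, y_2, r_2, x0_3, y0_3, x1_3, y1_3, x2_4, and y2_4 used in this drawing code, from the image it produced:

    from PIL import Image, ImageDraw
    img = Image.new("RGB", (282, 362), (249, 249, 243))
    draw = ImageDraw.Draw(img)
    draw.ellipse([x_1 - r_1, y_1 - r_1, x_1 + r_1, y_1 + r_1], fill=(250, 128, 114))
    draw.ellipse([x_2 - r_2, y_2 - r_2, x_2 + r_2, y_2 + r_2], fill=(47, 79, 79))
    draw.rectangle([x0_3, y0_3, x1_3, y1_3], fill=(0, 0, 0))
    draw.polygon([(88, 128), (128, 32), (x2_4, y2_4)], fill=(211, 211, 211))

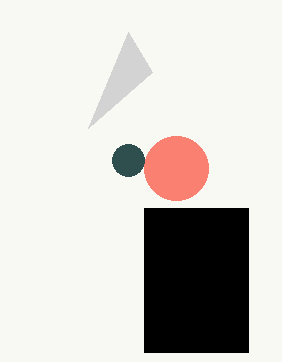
x_1 = 176, y_1 = 168, r_1 = 32, x_2 = 128, y_2 = 160, r_2 = 16, x0_3 = 144, y0_3 = 208, x1_3 = 248, y1_3 = 352, x2_4 = 152, y2_4 = 72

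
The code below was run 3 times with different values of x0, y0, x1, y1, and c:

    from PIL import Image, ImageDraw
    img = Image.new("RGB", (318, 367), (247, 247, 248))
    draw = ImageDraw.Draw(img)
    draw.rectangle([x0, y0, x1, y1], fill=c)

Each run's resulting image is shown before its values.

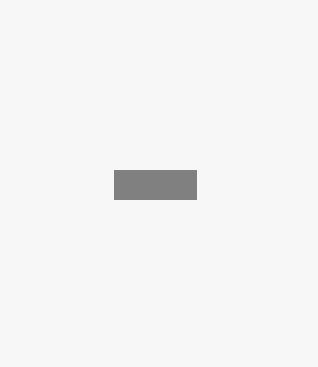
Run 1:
x0 = 114; y0 = 170; x1 = 196; y1 = 199; c = 'gray'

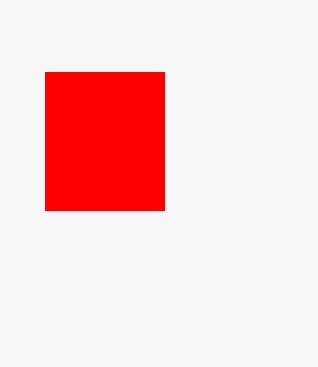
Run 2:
x0 = 45
y0 = 72
x1 = 164
y1 = 210
c = 'red'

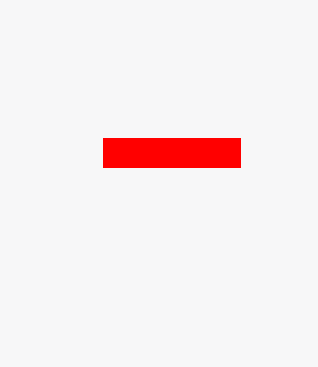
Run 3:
x0 = 103, y0 = 138, x1 = 240, y1 = 167, c = 'red'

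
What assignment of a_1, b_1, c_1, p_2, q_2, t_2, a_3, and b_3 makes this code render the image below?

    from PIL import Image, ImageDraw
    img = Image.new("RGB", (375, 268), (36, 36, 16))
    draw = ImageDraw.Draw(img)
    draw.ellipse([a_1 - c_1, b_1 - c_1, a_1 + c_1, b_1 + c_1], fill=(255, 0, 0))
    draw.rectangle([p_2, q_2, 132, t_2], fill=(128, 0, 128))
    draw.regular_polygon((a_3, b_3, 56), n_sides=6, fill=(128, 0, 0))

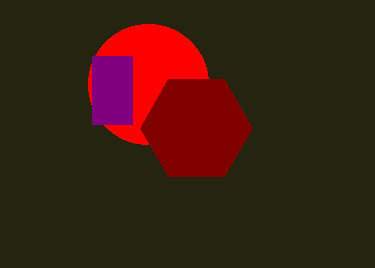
a_1 = 148, b_1 = 84, c_1 = 60, p_2 = 92, q_2 = 56, t_2 = 124, a_3 = 196, b_3 = 128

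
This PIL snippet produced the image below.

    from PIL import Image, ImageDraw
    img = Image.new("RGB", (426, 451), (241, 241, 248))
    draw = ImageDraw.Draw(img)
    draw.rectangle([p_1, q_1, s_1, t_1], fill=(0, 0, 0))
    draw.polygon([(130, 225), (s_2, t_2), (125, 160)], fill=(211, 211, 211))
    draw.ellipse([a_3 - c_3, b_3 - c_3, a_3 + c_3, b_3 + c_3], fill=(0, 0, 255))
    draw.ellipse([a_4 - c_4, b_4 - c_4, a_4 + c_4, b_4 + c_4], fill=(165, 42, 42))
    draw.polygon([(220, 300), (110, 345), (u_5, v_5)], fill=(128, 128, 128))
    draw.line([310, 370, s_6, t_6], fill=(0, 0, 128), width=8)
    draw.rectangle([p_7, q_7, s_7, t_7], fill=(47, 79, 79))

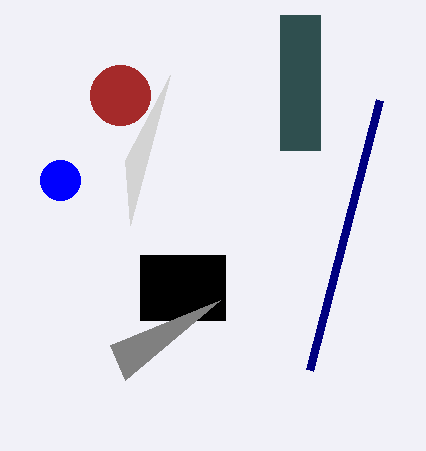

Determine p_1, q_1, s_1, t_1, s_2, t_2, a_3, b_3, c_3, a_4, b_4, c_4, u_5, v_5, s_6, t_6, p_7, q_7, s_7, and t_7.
p_1 = 140, q_1 = 255, s_1 = 225, t_1 = 320, s_2 = 170, t_2 = 75, a_3 = 60, b_3 = 180, c_3 = 20, a_4 = 120, b_4 = 95, c_4 = 30, u_5 = 125, v_5 = 380, s_6 = 380, t_6 = 100, p_7 = 280, q_7 = 15, s_7 = 320, t_7 = 150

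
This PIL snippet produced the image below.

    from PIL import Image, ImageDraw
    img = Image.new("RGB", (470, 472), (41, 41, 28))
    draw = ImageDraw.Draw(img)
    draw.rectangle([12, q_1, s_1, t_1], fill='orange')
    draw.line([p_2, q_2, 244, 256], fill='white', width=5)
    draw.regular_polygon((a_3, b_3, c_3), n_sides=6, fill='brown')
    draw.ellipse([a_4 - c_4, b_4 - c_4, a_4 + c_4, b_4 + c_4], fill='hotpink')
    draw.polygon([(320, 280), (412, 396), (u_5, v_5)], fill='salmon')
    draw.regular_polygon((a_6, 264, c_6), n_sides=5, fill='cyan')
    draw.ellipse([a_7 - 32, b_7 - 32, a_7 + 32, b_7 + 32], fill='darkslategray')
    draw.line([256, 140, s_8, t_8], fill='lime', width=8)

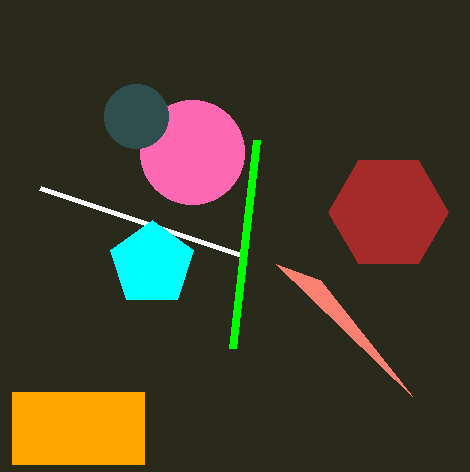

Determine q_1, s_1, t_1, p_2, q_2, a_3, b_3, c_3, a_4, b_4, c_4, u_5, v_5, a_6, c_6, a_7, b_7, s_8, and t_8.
q_1 = 392, s_1 = 144, t_1 = 464, p_2 = 40, q_2 = 188, a_3 = 388, b_3 = 212, c_3 = 60, a_4 = 192, b_4 = 152, c_4 = 52, u_5 = 276, v_5 = 264, a_6 = 152, c_6 = 44, a_7 = 136, b_7 = 116, s_8 = 232, t_8 = 348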